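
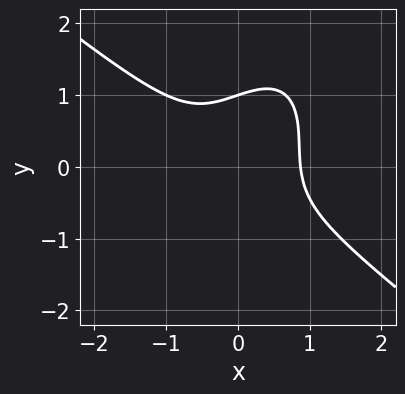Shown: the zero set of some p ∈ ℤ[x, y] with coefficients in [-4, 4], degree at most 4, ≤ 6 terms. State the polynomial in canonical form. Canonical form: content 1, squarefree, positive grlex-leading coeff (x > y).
3*x^3 + x^2*y - 2*x*y^2 + 2*y^3 - 2

deg p = 3. The shape is more complex than any degree-2 curve.
Checking where it meets the axes: it crosses the y-axis at the gridline y = 1.
Fitting integer coefficients to these (and the overall shape) gives p.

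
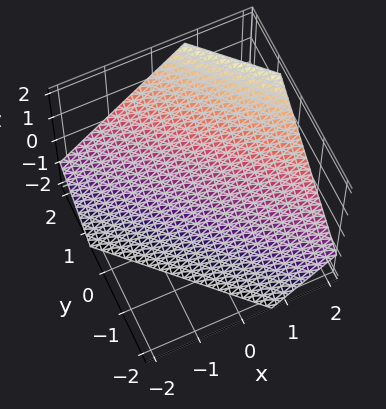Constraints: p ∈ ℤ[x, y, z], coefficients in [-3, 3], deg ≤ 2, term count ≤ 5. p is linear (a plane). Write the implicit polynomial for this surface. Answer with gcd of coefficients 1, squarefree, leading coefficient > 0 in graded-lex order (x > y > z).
(a) deg p = 1.
(b) Solving for integer coefficients yields p as stated.

3*x + 3*y - 3*z - 2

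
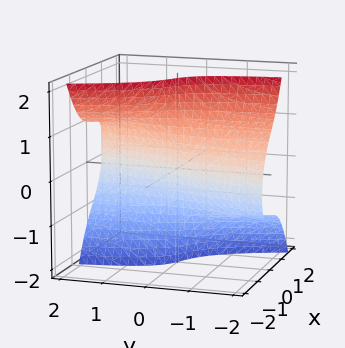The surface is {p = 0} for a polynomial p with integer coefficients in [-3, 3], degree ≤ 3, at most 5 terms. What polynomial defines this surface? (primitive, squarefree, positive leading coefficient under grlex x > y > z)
3*x^3 - x*y*z + y*z^2 + 2*x - y

First, deg p = 3. The shape is more complex than any degree-2 surface.
Next, reading off the gridlines: every point of the z-axis in the box is on the surface; it crosses the x-axis at the gridline x = 0; one y-axis crossing is at y = 0.
Finally, matching integer coefficients to the picture gives p.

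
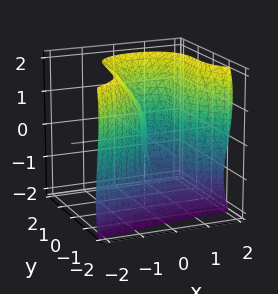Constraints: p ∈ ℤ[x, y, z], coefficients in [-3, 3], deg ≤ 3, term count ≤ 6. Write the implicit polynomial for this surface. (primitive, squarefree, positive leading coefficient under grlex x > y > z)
x^2*z + 3*y^3 - z^3 + 3*x^2 - 3*x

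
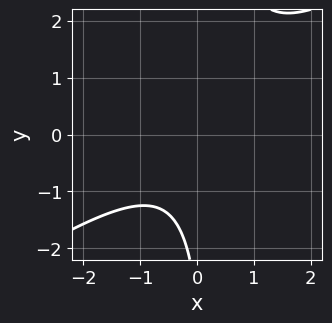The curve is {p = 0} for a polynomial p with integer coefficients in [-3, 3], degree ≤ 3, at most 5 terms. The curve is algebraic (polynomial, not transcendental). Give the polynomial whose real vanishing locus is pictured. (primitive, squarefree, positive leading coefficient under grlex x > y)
2*x^2 - 3*x*y + y + 3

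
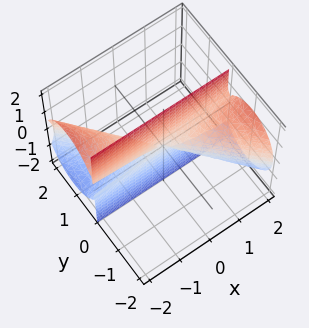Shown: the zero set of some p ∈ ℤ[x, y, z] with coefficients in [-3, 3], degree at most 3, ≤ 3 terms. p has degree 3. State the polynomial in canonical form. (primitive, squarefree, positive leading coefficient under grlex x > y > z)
2*x*y^2 + 2*y^3 + y*z^2

1. Degree: the shape is more complex than any degree-2 surface, so deg p = 3.
2. Checking where it meets the axes: it meets the y-axis at y = 0 (among the integer gridlines); every point of the z-axis in the box is on the surface; every point of the x-axis in the box is on the surface.
3. Solving for integer coefficients yields p as stated.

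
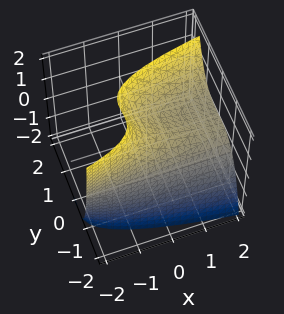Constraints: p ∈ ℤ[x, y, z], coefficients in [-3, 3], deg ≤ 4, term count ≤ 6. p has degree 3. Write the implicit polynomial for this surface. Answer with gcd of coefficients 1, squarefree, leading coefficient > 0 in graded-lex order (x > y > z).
deg p = 3. A generic line meets the surface in up to 3 points.
Observable constraints: the surface avoids every integer x-axis point in the box; it crosses the z-axis at the gridline z = 1.
Solving for integer coefficients yields p as stated.

3*y^3 - 2*x*z + 2*y^2 - 3*z + 3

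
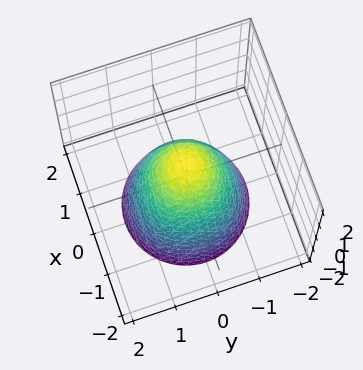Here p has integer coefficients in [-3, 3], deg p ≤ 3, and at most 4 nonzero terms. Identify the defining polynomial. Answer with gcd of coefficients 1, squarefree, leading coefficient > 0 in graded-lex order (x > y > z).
3*x^2 + 3*y^2 + 2*z - 2

First, degree: the shape is more complex than any degree-1 surface, so deg p = 2.
Next, symmetry: the surface is invariant under rotation about z: p = q(x² + y², z).
Then, against the integer gridlines: a circular section at z = -2 has radius between 1 and 2; it crosses the z-axis at the gridline z = 1.
Finally, the integer polynomial consistent with all of this is the stated p.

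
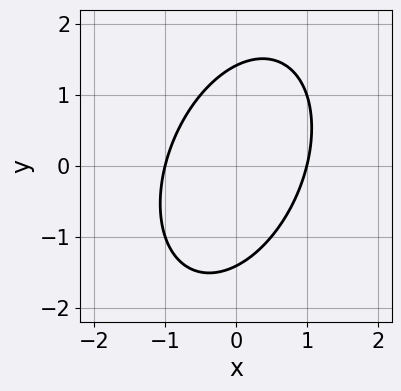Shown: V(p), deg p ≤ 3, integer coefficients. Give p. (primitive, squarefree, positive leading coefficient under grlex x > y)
2*x^2 - x*y + y^2 - 2

The degree is 2 — a generic line meets the curve in up to 2 points.
Against the integer gridlines: among the integer gridlines, it crosses the x-axis at x ∈ {-1, 1}.
Fitting integer coefficients to these (and the overall shape) gives p.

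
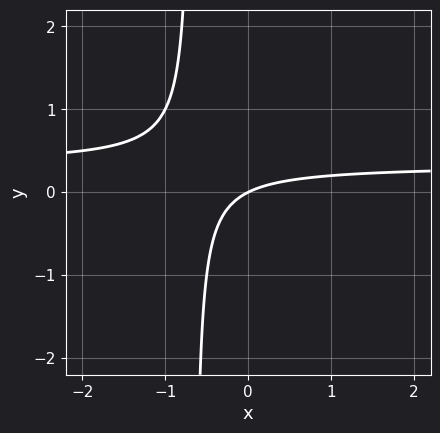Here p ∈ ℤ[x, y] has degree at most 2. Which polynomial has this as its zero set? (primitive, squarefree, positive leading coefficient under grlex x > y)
deg p = 2. No degree-1 curve has this shape.
Observable constraints: it meets the x-axis at x = 0 (among the integer gridlines); one y-axis crossing is at y = 0.
Together with the visible shape, these determine p as stated.

3*x*y - x + 2*y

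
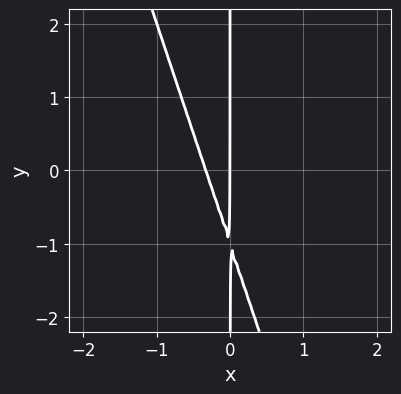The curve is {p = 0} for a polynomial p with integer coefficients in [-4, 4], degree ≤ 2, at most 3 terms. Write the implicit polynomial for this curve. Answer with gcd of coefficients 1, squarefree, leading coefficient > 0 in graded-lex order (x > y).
3*x^2 + x*y + x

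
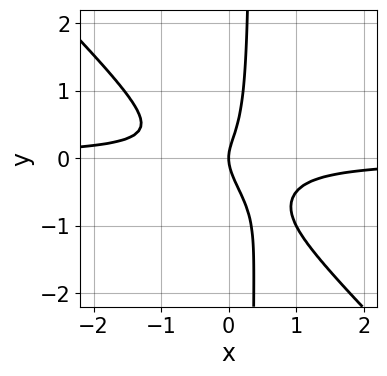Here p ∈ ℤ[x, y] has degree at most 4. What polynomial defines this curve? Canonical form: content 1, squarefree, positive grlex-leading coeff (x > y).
(a) deg p = 3. The shape is more complex than any degree-2 curve.
(b) Reading off the gridlines: one y-axis crossing is at y = 0; it crosses the x-axis at the gridline x = 0.
(c) Putting this together gives p.

3*x^2*y + 3*x*y^2 - y^2 + x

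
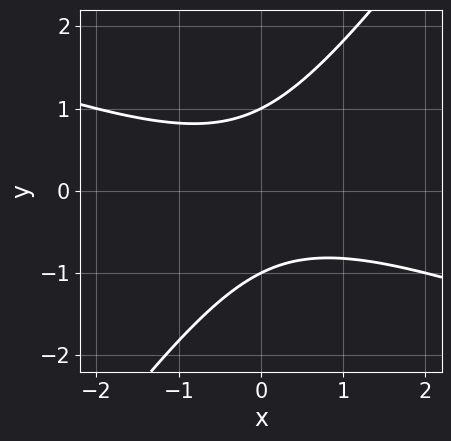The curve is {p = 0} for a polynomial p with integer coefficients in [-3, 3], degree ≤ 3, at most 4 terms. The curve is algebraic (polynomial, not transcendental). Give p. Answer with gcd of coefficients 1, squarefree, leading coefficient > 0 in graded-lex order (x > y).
x^2 + 2*x*y - 2*y^2 + 2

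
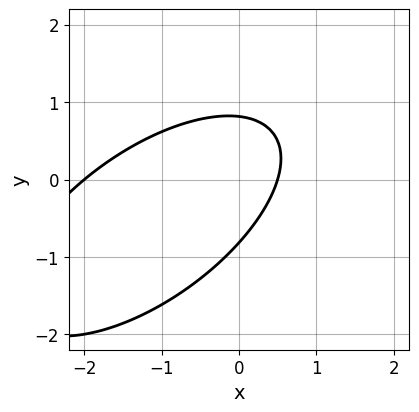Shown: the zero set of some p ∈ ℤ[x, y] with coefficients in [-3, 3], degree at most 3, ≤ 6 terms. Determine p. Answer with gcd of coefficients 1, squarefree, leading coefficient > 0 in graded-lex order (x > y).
2*x^2 - 3*x*y + 3*y^2 + 3*x - 2

The degree is 2 — the shape is more complex than any degree-1 curve.
Reading off the gridlines: it crosses the x-axis at the gridline x = -2.
Together with the visible shape, these determine p as stated.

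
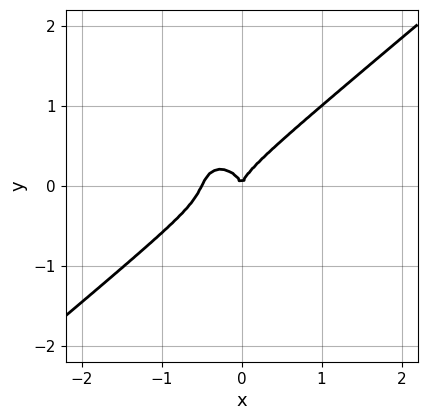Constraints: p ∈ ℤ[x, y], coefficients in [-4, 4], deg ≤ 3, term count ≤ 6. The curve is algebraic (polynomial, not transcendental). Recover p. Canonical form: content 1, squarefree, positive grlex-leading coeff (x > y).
2*x^3 - x^2*y - 2*y^3 + x^2

1. Degree: no degree-2 curve has this shape, so deg p = 3.
2. From the axis intercepts and sections: it meets the y-axis at y = 0 (among the integer gridlines); it meets the x-axis at x = 0 (among the integer gridlines).
3. The integer polynomial consistent with all of this is the stated p.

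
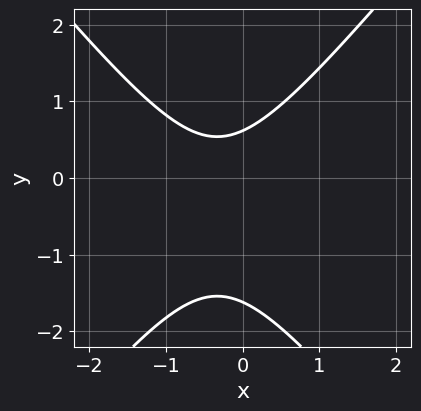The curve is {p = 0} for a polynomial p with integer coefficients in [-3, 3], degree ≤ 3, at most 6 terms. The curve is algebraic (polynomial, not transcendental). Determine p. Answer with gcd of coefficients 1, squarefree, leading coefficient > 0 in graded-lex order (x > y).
1. Degree: a generic line meets the curve in up to 2 points, so deg p = 2.
2. Checking where it meets the axes: no x-intercept at any integer in the box.
3. Putting this together gives p.

3*x^2 - 2*y^2 + 2*x - 2*y + 2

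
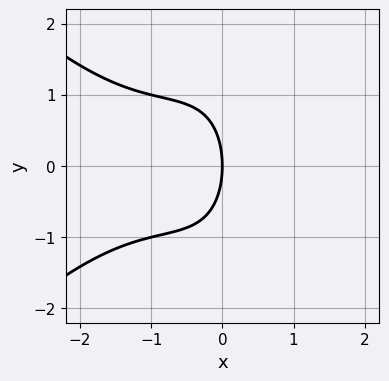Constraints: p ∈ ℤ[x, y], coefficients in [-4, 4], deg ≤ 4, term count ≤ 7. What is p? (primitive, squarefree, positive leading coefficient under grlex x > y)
x^3 - x*y^2 + 2*x^2 + y^2 + 3*x

First, deg p = 3.
Next, symmetries: the y ↦ −y reflection is a symmetry, so y appears only in even powers.
Then, from the axis intercepts and sections: it meets the y-axis at y = 0 (among the integer gridlines); it meets the x-axis at x = 0 (among the integer gridlines).
Finally, matching integer coefficients to the picture gives p.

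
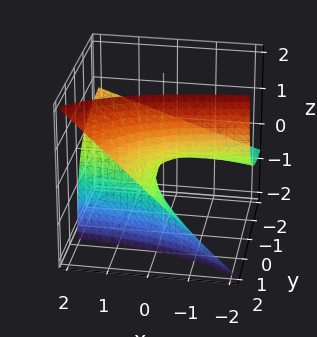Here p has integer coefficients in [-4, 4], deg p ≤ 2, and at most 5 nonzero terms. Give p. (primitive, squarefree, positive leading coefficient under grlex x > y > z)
(a) The degree is 2 — a generic line meets the surface in up to 2 points.
(b) From the visible intercepts: every point of the y-axis in the box is on the surface; one z-axis crossing is at z = 0; every point of the x-axis in the box is on the surface.
(c) Solving for integer coefficients yields p as stated.

x*y - 2*y*z + 2*z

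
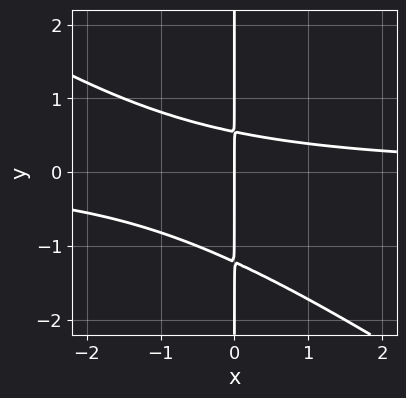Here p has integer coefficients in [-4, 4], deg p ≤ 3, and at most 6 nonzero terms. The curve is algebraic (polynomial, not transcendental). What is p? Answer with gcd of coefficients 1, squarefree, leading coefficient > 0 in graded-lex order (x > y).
2*x^2*y + 3*x*y^2 + 2*x*y - 2*x

(a) Degree: the shape is more complex than any degree-2 curve, so deg p = 3.
(b) From the visible intercepts: it meets the x-axis at x = 0 (among the integer gridlines); every point of the y-axis in the box is on the curve.
(c) Matching integer coefficients to the picture gives p.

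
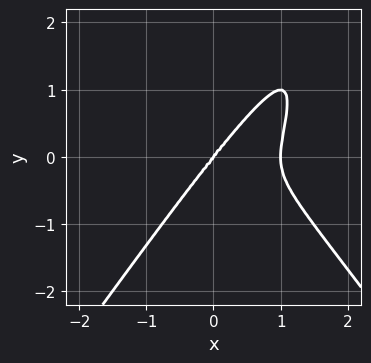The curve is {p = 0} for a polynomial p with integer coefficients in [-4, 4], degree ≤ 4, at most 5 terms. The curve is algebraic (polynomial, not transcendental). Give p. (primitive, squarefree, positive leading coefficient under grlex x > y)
(a) deg p = 4. The shape is more complex than any degree-3 curve.
(b) Reading off the gridlines: the x-axis gridline crossings are at x ∈ {0, 1}; it meets the y-axis at y = 0 (among the integer gridlines).
(c) Fitting integer coefficients to these (and the overall shape) gives p.

2*x^4 - x^2*y^2 - 2*x^3 + y^3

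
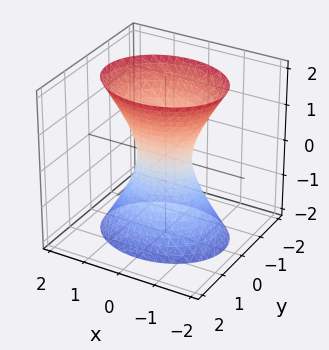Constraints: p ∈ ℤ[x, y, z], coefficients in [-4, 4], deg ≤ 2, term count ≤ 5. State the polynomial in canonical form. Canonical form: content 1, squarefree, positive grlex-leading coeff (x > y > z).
2*x^2 + 3*y^2 - z^2 - 1

1. Degree: an hourglass — one-sheet hyperboloid; a quadric, so deg p = 2.
2. Symmetries: the y ↦ −y reflection is a symmetry, so y appears only in even powers; mirror symmetry z ↦ −z ⇒ only even powers of z; mirror symmetry x ↦ −x ⇒ only even powers of x.
3. Reading off the gridlines: the surface avoids every integer z-axis point in the box.
4. These observations pin down the coefficients.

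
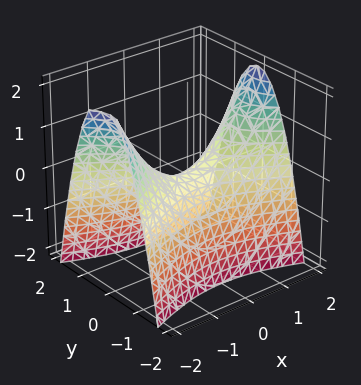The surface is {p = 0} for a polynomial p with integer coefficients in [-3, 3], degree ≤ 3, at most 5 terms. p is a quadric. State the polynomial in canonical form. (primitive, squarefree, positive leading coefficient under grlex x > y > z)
x^2 - 3*y^2 - 2*z

1. deg p = 2. A saddle surface; a quadric.
2. Symmetries: mirror symmetry y ↦ −y ⇒ only even powers of y; mirror symmetry x ↦ −x ⇒ only even powers of x.
3. From the axis intercepts and sections: it crosses the x-axis at the gridline x = 0; one y-axis crossing is at y = 0.
4. Matching integer coefficients to the picture gives p.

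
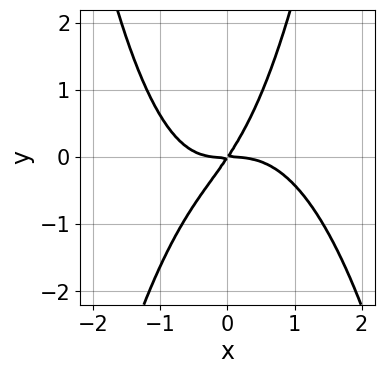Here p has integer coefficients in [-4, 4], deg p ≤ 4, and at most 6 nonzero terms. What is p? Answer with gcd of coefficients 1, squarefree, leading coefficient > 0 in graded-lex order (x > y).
2*x^4 + x^2*y + 3*x*y - 2*y^2

First, degree: no degree-3 curve has this shape, so deg p = 4.
Then, checking where it meets the axes: it crosses the y-axis at the gridline y = 0; it crosses the x-axis at the gridline x = 0.
Finally, the integer polynomial consistent with all of this is the stated p.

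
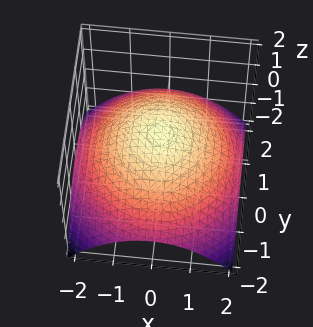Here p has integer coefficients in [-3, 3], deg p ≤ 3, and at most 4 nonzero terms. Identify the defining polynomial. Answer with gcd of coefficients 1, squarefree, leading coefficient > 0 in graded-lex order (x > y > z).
x^2 + y^2 + 3*z - 3

First, degree: a generic line meets the surface in up to 2 points, so deg p = 2.
Next, by symmetry, the surface is invariant under rotation about z: p = q(x² + y², z).
Next, observable constraints: it crosses the z-axis at the gridline z = 1; a circular section at z = 0 has radius between 1 and 2.
Finally, these observations pin down the coefficients.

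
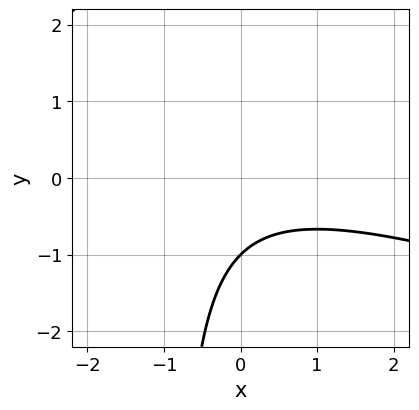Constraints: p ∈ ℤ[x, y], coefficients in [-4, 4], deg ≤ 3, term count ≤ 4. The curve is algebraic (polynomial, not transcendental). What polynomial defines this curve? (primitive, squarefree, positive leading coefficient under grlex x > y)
x^2 + 3*x*y + 3*y + 3

The degree is 2 — no degree-1 curve has this shape.
Against the integer gridlines: it crosses the y-axis at the gridline y = -1; no x-intercept at any integer in the box.
Matching integer coefficients to the picture gives p.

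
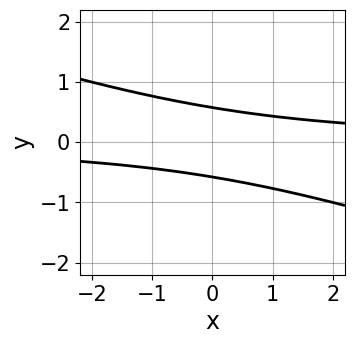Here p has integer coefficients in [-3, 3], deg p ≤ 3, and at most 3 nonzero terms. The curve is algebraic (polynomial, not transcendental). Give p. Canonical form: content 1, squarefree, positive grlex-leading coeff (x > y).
x*y + 3*y^2 - 1

First, deg p = 2. No degree-1 curve has this shape.
Then, from the visible intercepts: no x-intercept at any integer in the box.
Finally, assembling these constraints gives the stated polynomial.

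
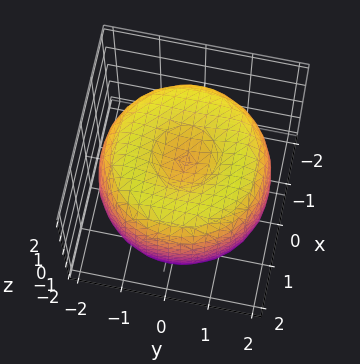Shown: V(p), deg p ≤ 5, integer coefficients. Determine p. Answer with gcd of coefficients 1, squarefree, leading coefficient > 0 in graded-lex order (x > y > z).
1. deg p = 4. No degree-3 surface has this shape.
2. Symmetry: the z-axis is an axis of rotation, so x and y enter only as x² + y².
3. Reading off the gridlines: the z-axis gridline crossings are at z ∈ {-1, 1}; a circular section at z = 0 has radius between 1 and 2.
4. Assembling these constraints gives the stated polynomial.

x^4 + 2*x^2*y^2 + y^4 - 3*x^2 - 3*y^2 + 2*z^2 - 2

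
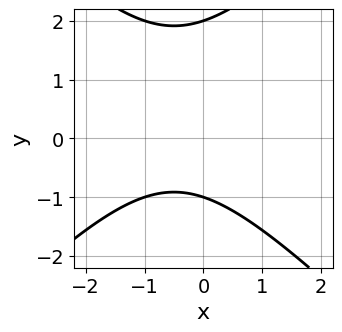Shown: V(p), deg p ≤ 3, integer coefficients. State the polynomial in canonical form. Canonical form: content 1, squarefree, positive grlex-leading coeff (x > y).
x^2 - y^2 + x + y + 2

First, degree: a generic line meets the curve in up to 2 points, so deg p = 2.
Next, checking where it meets the axes: no x-intercept at any integer in the box; the y-axis gridline crossings are at y ∈ {-1, 2}.
Finally, assembling these constraints gives the stated polynomial.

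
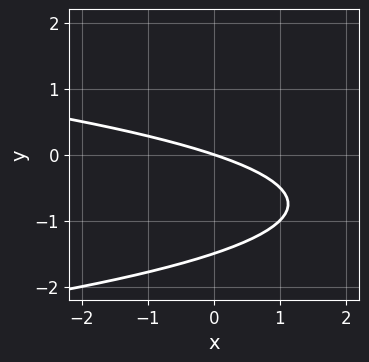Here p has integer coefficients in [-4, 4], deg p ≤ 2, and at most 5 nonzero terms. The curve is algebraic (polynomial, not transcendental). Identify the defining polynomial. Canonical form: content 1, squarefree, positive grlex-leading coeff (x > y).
First, deg p = 2. The shape is more complex than any degree-1 curve.
Then, against the integer gridlines: it crosses the x-axis at the gridline x = 0; it crosses the y-axis at the gridline y = 0.
Finally, together with the visible shape, these determine p as stated.

2*y^2 + x + 3*y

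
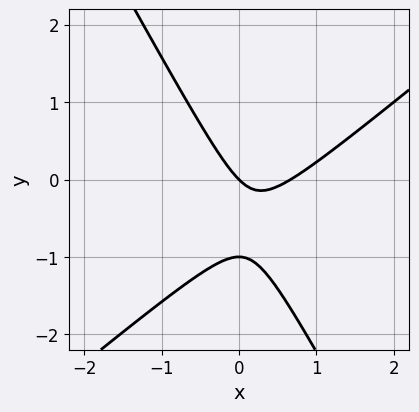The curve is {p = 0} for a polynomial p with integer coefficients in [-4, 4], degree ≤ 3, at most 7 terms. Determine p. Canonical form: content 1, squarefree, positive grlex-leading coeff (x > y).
3*x^2 - 2*x*y - 2*y^2 - 2*x - 2*y

Degree: no degree-1 curve has this shape, so deg p = 2.
Against the integer gridlines: it meets the x-axis at x = 0 (among the integer gridlines); among the integer gridlines, it crosses the y-axis at y ∈ {-1, 0}.
Putting this together gives p.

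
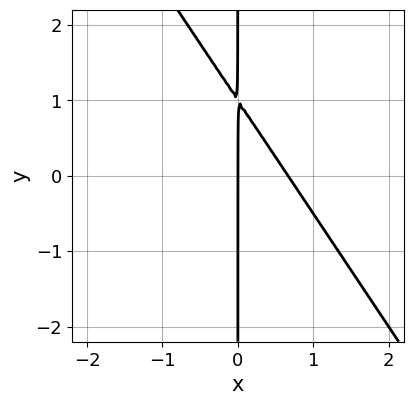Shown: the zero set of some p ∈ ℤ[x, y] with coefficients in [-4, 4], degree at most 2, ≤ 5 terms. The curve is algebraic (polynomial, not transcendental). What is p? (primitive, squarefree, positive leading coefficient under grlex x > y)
3*x^2 + 2*x*y - 2*x

1. The degree is 2 — no degree-1 curve has this shape.
2. Observable constraints: the visible y-axis segment lies entirely on the curve; it meets the x-axis at x = 0 (among the integer gridlines).
3. Together with the visible shape, these determine p as stated.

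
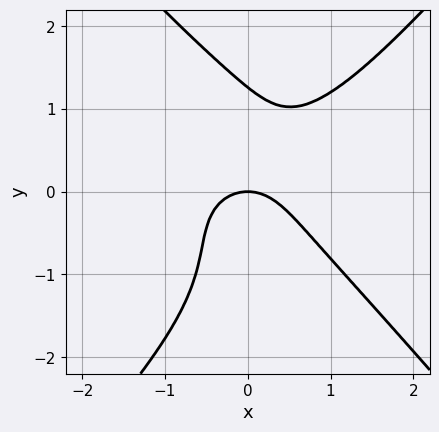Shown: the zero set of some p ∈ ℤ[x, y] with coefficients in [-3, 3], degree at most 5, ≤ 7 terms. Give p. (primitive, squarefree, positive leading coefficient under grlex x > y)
1. deg p = 4.
2. From the visible intercepts: it meets the y-axis at y = 0 (among the integer gridlines); one x-axis crossing is at x = 0.
3. Solving for integer coefficients yields p as stated.

2*x^4 - y^4 - 3*x*y^2 + 2*x^2 + 2*y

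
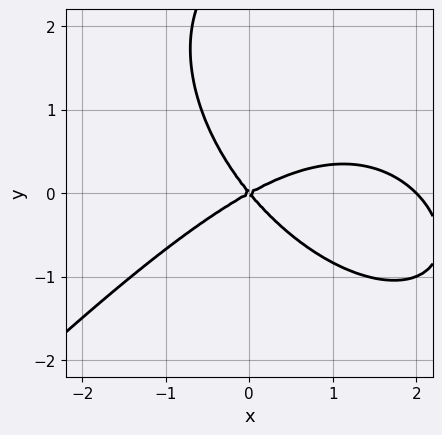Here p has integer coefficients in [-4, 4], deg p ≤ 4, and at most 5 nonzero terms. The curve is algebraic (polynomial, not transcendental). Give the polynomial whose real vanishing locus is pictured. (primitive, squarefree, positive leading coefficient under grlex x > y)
1. Degree: no degree-2 curve has this shape, so deg p = 3.
2. Checking where it meets the axes: the x-axis gridline crossings are at x ∈ {0, 2}; it crosses the y-axis at the gridline y = 0.
3. These observations pin down the coefficients.

x^3 - y^3 - 2*x^2 + 2*x*y + 3*y^2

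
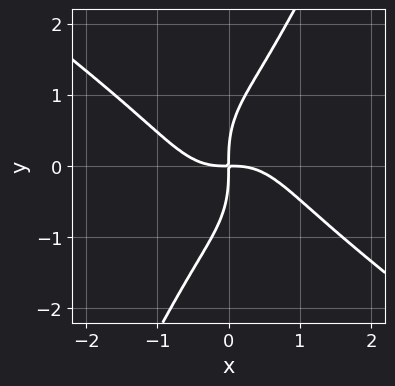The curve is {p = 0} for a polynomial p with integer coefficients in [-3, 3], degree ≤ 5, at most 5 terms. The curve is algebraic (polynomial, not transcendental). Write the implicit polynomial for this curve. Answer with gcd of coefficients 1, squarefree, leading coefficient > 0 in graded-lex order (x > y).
(a) deg p = 4. A generic line meets the curve in up to 4 points.
(b) From the axis intercepts and sections: it crosses the y-axis at the gridline y = 0; it meets the x-axis at x = 0 (among the integer gridlines).
(c) Matching integer coefficients to the picture gives p.

3*x^4 + 3*x^3*y + x*y^3 - y^4 + 3*x*y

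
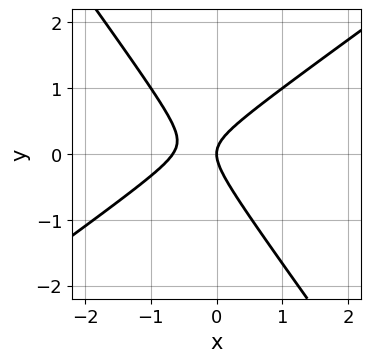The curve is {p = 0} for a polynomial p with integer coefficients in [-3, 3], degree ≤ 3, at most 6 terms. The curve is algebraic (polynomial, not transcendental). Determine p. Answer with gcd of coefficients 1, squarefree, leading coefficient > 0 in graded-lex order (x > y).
First, the degree is 2 — a generic line meets the curve in up to 2 points.
Next, reading off the gridlines: one y-axis crossing is at y = 0; one x-axis crossing is at x = 0.
Finally, together with the visible shape, these determine p as stated.

3*x^2 - 2*x*y - 3*y^2 + 2*x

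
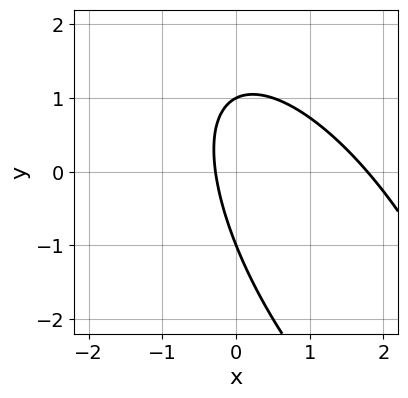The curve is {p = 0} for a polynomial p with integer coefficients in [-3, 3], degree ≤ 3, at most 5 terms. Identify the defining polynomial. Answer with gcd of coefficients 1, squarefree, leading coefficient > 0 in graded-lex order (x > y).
2*x^2 + 2*x*y + y^2 - 3*x - 1

(a) The degree is 2 — a generic line meets the curve in up to 2 points.
(b) From the axis intercepts and sections: among the integer gridlines, it crosses the y-axis at y ∈ {-1, 1}.
(c) The integer polynomial consistent with all of this is the stated p.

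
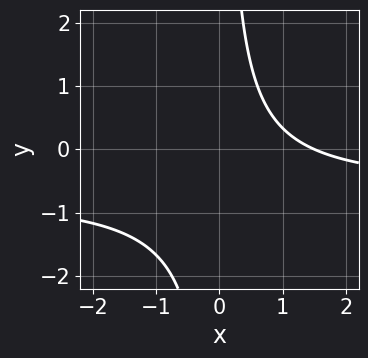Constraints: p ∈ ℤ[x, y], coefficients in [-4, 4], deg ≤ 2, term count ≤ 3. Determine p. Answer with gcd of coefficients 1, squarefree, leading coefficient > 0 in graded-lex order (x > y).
3*x*y + 2*x - 3

1. Degree: no degree-1 curve has this shape, so deg p = 2.
2. Observable constraints: the curve avoids every integer y-axis point in the box.
3. Solving for integer coefficients yields p as stated.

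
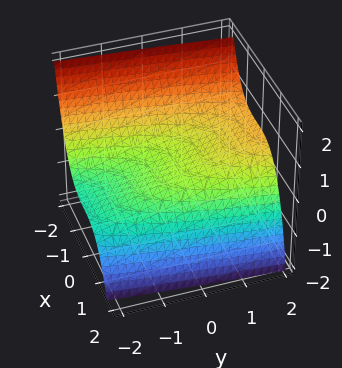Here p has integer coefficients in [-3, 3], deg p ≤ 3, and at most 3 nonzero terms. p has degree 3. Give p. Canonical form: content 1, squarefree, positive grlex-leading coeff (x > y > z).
x^3 - y + 3*z

First, the degree is 3 — no degree-2 surface has this shape.
Then, observable constraints: it meets the x-axis at x = 0 (among the integer gridlines); one z-axis crossing is at z = 0; it crosses the y-axis at the gridline y = 0.
Finally, assembling these constraints gives the stated polynomial.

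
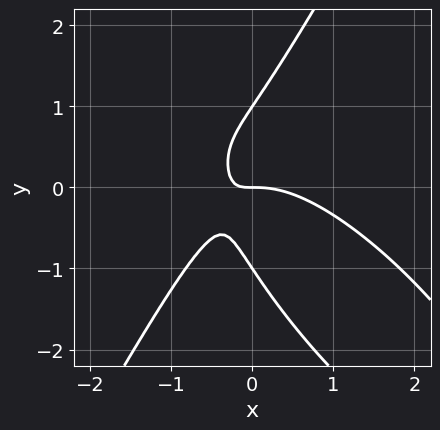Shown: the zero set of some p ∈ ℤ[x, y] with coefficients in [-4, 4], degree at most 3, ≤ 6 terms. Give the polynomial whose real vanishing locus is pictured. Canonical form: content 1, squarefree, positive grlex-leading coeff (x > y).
2*x^3 + 2*x^2*y - y^3 + 3*x*y + y

First, deg p = 3. No degree-2 curve has this shape.
Then, from the axis intercepts and sections: among the integer gridlines, it crosses the y-axis at y ∈ {-1, 0, 1}; one x-axis crossing is at x = 0.
Finally, matching integer coefficients to the picture gives p.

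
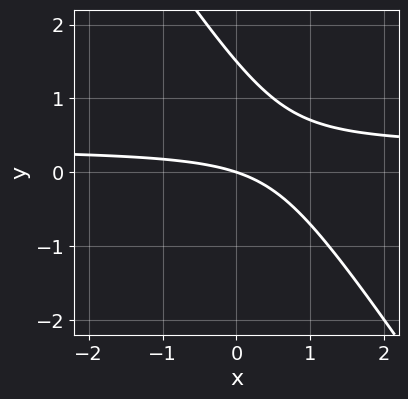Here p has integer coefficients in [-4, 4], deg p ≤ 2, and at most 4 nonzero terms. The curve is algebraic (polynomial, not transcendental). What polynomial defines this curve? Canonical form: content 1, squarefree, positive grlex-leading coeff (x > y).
3*x*y + 2*y^2 - x - 3*y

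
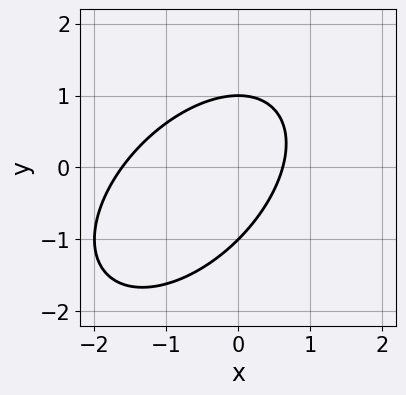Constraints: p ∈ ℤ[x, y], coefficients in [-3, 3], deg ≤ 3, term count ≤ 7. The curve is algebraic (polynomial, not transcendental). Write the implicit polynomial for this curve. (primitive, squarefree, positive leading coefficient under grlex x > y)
deg p = 2.
From the visible intercepts: the y-axis gridline crossings are at y ∈ {-1, 1}.
These observations pin down the coefficients.

x^2 - x*y + y^2 + x - 1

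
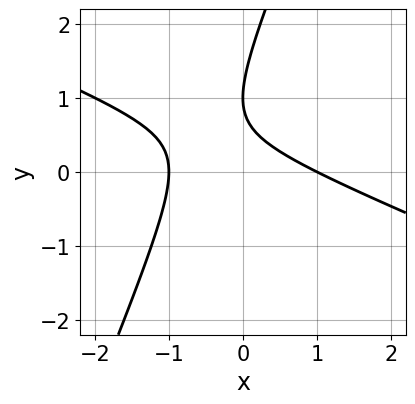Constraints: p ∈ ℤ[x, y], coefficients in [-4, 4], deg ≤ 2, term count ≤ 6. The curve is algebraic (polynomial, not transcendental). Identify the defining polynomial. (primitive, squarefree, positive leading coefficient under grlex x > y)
x^2 + 2*x*y - y^2 + 2*y - 1

First, degree: no degree-1 curve has this shape, so deg p = 2.
Then, reading off the gridlines: the x-axis gridline crossings are at x ∈ {-1, 1}; it crosses the y-axis at the gridline y = 1.
Finally, together with the visible shape, these determine p as stated.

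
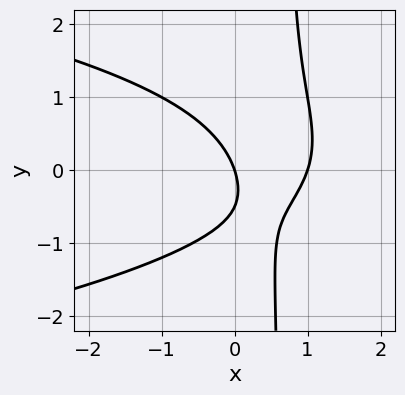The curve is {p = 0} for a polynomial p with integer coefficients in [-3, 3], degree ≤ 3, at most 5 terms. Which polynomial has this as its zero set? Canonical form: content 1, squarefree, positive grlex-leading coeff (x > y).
First, the degree is 3 — the shape is more complex than any degree-2 curve.
Next, from the visible intercepts: the x-axis gridline crossings are at x ∈ {0, 1}; it meets the y-axis at y = 0 (among the integer gridlines).
Finally, fitting integer coefficients to these (and the overall shape) gives p.

3*x*y^2 + 3*x^2 - 2*y^2 - 3*x - y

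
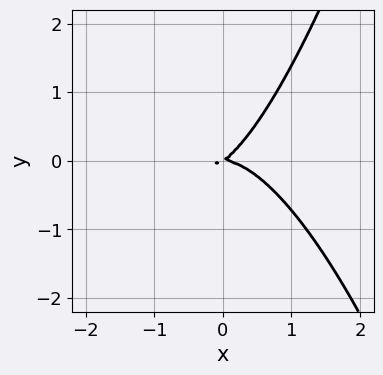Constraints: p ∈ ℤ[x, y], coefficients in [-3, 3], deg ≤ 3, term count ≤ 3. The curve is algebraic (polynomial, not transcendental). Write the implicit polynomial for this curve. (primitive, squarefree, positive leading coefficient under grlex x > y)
3*x^3 + 2*x*y - 3*y^2

(a) deg p = 3. The shape is more complex than any degree-2 curve.
(b) From the visible intercepts: one x-axis crossing is at x = 0; one y-axis crossing is at y = 0.
(c) Solving for integer coefficients yields p as stated.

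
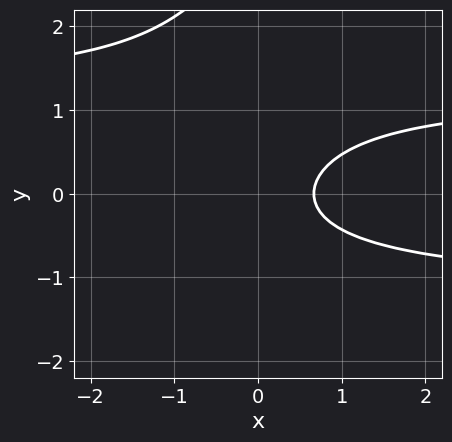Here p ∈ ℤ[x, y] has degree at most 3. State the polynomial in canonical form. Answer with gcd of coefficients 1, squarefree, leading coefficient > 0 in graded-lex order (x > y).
2*x*y^2 - y^3 + 3*y^2 - 3*x + 2

First, the degree is 3 — a generic line meets the curve in up to 3 points.
Then, against the integer gridlines: it misses every integer gridline on the y-axis.
Finally, matching integer coefficients to the picture gives p.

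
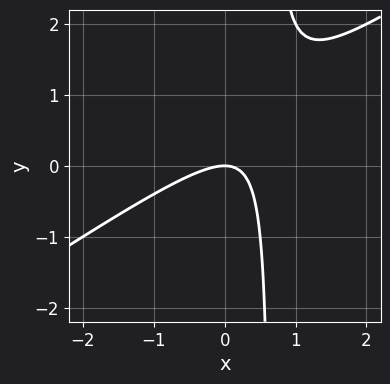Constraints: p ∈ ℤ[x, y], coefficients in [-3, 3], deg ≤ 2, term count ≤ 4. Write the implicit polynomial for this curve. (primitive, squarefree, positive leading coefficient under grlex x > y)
2*x^2 - 3*x*y + 2*y

The degree is 2 — no degree-1 curve has this shape.
From the visible intercepts: it meets the y-axis at y = 0 (among the integer gridlines); it meets the x-axis at x = 0 (among the integer gridlines).
Matching integer coefficients to the picture gives p.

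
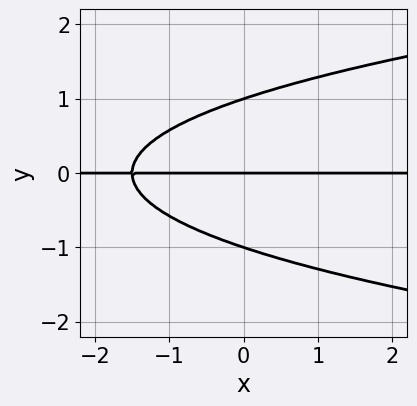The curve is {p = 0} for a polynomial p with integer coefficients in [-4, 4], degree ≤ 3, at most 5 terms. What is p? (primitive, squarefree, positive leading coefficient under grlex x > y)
3*y^3 - 2*x*y - 3*y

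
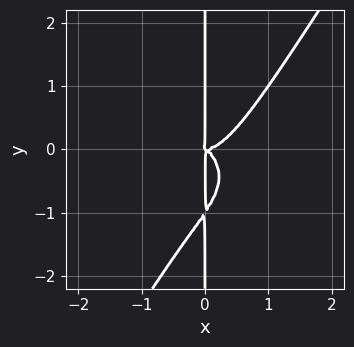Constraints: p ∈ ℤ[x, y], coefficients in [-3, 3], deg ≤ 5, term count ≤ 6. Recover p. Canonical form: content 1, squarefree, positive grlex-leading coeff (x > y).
3*x^4 + 2*x^2*y^2 - 2*x*y^3 - x^2*y - 2*x*y^2

deg p = 4. The shape is more complex than any degree-3 curve.
Against the integer gridlines: the visible y-axis segment lies entirely on the curve.
The integer polynomial consistent with all of this is the stated p.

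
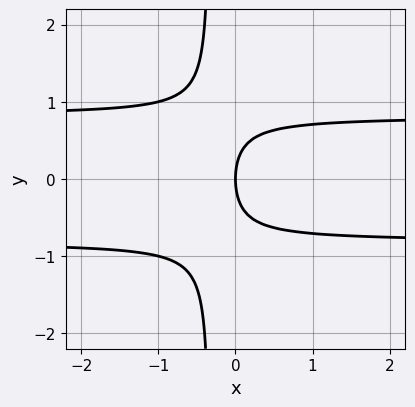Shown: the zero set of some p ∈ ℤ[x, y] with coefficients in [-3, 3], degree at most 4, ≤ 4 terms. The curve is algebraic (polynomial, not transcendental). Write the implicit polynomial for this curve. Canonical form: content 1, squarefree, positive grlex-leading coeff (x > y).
(a) The degree is 3 — the shape is more complex than any degree-2 curve.
(b) Symmetries: it's symmetric under y → −y, forcing even powers of y.
(c) Against the integer gridlines: one y-axis crossing is at y = 0; it meets the x-axis at x = 0 (among the integer gridlines).
(d) Solving for integer coefficients yields p as stated.

3*x*y^2 + y^2 - 2*x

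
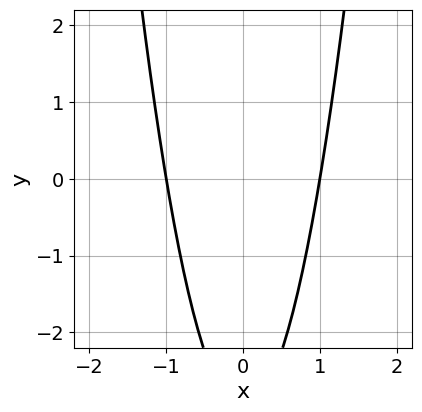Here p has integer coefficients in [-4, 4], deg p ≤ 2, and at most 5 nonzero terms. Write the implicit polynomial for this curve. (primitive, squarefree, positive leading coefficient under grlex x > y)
3*x^2 - y - 3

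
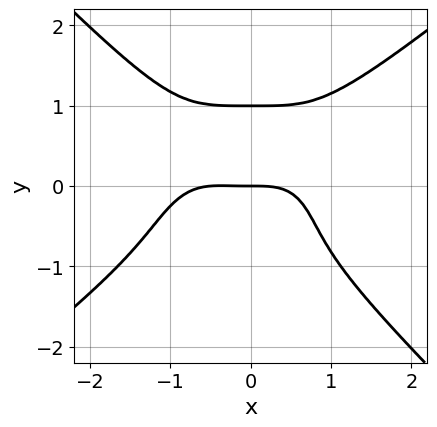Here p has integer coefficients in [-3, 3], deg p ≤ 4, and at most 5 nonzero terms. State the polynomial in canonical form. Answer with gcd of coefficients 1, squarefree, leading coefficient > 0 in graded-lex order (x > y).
2*x^4 - x^3*y - 3*y^4 + x^3 + 3*y

1. deg p = 4. No degree-3 curve has this shape.
2. Against the integer gridlines: among the integer gridlines, it crosses the y-axis at y ∈ {0, 1}; one x-axis crossing is at x = 0.
3. Fitting integer coefficients to these (and the overall shape) gives p.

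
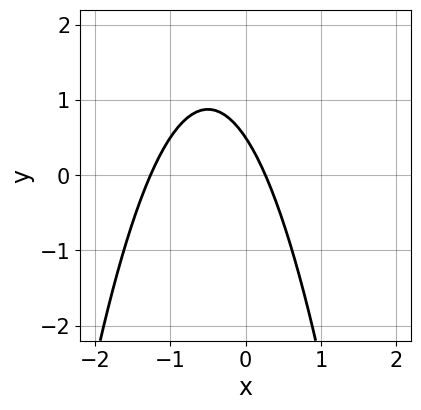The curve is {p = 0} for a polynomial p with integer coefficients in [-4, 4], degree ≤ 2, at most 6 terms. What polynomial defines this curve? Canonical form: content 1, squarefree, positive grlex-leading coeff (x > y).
3*x^2 + 3*x + 2*y - 1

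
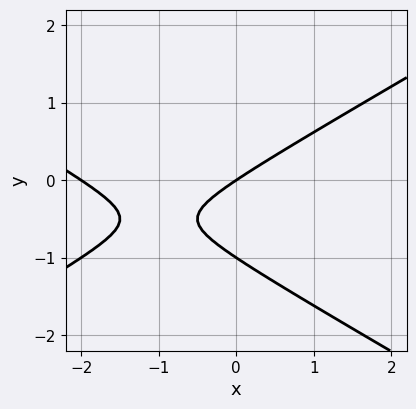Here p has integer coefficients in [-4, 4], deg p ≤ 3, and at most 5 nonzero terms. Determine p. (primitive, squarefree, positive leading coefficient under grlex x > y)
(a) deg p = 2. The shape is more complex than any degree-1 curve.
(b) Observable constraints: the y-axis gridline crossings are at y ∈ {-1, 0}; the x-axis gridline crossings are at x ∈ {-2, 0}.
(c) Solving for integer coefficients yields p as stated.

x^2 - 3*y^2 + 2*x - 3*y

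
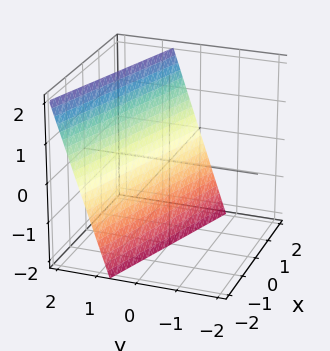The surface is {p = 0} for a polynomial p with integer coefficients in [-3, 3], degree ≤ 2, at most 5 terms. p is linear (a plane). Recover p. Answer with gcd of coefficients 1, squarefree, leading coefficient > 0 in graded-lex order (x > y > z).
(a) deg p = 1. The surface is flat (a plane).
(b) Reading off the gridlines: one x-axis crossing is at x = 2; it meets the z-axis at z = -2 (among the integer gridlines).
(c) Together with the visible shape, these determine p as stated.

x + 3*y - z - 2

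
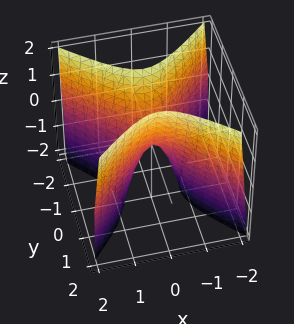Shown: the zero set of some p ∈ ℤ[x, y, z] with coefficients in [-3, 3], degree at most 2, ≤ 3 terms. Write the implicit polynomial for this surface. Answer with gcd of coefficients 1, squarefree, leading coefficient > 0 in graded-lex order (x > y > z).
(a) deg p = 2. A saddle surface; a quadric.
(b) Symmetries: it's symmetric under y → −y, forcing even powers of y; the x ↦ −x reflection is a symmetry, so x appears only in even powers.
(c) From the visible intercepts: it meets the x-axis at x = 0 (among the integer gridlines); it meets the y-axis at y = 0 (among the integer gridlines); one z-axis crossing is at z = 0.
(d) Together with the visible shape, these determine p as stated.

3*x^2 - 3*y^2 + z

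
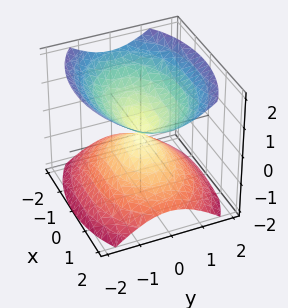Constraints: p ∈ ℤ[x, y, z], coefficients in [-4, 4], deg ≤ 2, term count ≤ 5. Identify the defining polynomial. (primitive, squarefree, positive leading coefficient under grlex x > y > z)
The picture has 2 separate pieces.
The degree is 2 — two nappes meeting at a single point; a quadric.
Symmetries: the y ↦ −y reflection is a symmetry, so y appears only in even powers; the x ↦ −x reflection is a symmetry, so x appears only in even powers; it's symmetric under z → −z, forcing even powers of z.
Against the integer gridlines: one z-axis crossing is at z = 0; one y-axis crossing is at y = 0; one x-axis crossing is at x = 0.
Together with the visible shape, these determine p as stated.

x^2 + 2*y^2 - 2*z^2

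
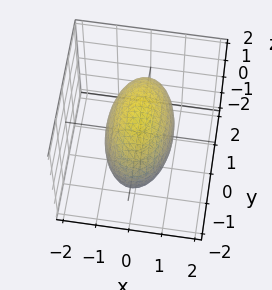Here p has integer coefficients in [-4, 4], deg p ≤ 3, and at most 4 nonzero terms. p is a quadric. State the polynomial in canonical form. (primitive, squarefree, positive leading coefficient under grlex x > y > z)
3*x^2 + y^2 + 2*z^2 - 3

1. The degree is 2 — a closed, bounded, convex surface; a quadric.
2. Symmetries: it's symmetric under x → −x, forcing even powers of x; mirror symmetry z ↦ −z ⇒ only even powers of z; mirror symmetry y ↦ −y ⇒ only even powers of y.
3. Against the integer gridlines: among the integer gridlines, it crosses the x-axis at x ∈ {-1, 1}.
4. These observations pin down the coefficients.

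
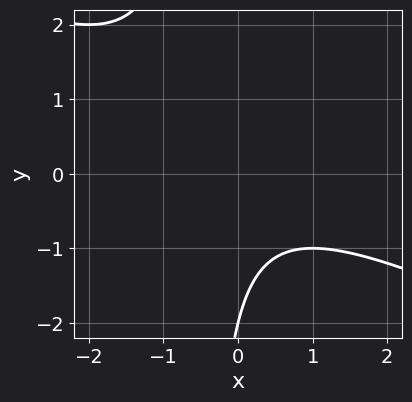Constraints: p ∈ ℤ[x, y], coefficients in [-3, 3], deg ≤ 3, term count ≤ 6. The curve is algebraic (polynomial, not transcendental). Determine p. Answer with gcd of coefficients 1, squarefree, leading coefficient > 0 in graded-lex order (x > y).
(a) Degree: the shape is more complex than any degree-1 curve, so deg p = 2.
(b) Checking where it meets the axes: the curve avoids every integer x-axis point in the box; one y-axis crossing is at y = -2.
(c) Together with the visible shape, these determine p as stated.

x^2 + 2*x*y + y + 2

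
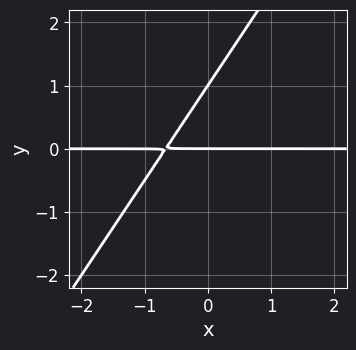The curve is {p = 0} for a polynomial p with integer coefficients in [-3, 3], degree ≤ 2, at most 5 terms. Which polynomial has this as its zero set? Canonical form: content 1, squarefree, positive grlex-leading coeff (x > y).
1. The degree is 2 — the shape is more complex than any degree-1 curve.
2. Checking where it meets the axes: among the integer gridlines, it crosses the y-axis at y ∈ {0, 1}; the visible x-axis segment lies entirely on the curve.
3. Matching integer coefficients to the picture gives p.

3*x*y - 2*y^2 + 2*y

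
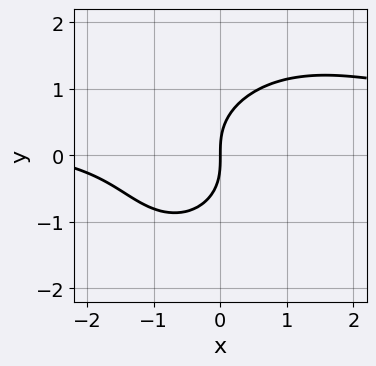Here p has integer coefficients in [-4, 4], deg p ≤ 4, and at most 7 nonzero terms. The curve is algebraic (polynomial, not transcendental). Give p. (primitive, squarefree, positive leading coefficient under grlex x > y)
deg p = 3. The shape is more complex than any degree-2 curve.
Observable constraints: it meets the y-axis at y = 0 (among the integer gridlines); it crosses the x-axis at the gridline x = 0.
Putting this together gives p.

2*x^2*y - x*y^2 + 2*y^3 - x^2 - 3*x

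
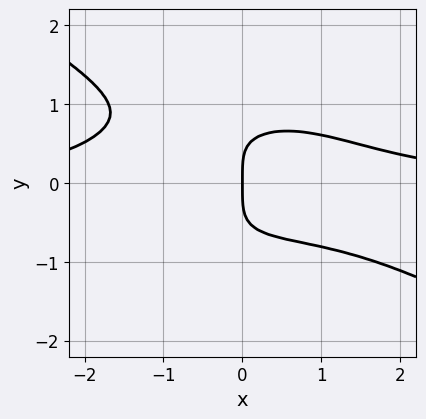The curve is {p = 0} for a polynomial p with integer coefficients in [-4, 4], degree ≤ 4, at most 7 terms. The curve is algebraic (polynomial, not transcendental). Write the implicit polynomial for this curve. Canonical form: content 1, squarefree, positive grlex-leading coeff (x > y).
x^3*y + x^2*y^2 + 2*y^4 + 2*x*y^2 - 2*x

The degree is 4 — a generic line meets the curve in up to 4 points.
From the axis intercepts and sections: it crosses the y-axis at the gridline y = 0; it crosses the x-axis at the gridline x = 0.
Assembling these constraints gives the stated polynomial.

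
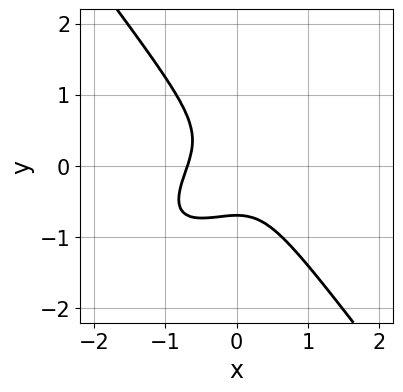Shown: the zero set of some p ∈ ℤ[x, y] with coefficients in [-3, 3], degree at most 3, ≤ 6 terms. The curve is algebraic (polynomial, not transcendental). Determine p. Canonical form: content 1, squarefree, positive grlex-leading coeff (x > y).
1. Degree: a generic line meets the curve in up to 3 points, so deg p = 3.
2. Solving for integer coefficients yields p as stated.

3*x^3 - 3*x^2*y + 3*y^3 + 1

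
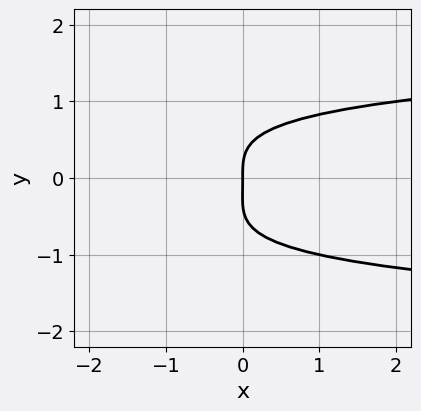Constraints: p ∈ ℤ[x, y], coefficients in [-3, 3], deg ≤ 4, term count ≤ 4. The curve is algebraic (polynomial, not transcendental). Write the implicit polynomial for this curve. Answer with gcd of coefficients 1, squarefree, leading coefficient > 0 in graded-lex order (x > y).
3*y^4 + y^3 - 2*x

First, the degree is 4 — a generic line meets the curve in up to 4 points.
Next, from the visible intercepts: one y-axis crossing is at y = 0; it crosses the x-axis at the gridline x = 0.
Finally, the integer polynomial consistent with all of this is the stated p.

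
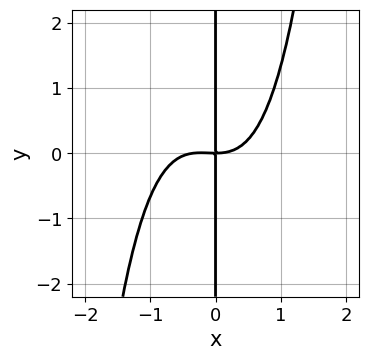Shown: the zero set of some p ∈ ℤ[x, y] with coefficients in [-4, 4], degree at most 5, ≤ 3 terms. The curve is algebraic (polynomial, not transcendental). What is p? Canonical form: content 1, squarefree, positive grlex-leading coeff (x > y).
3*x^4 + x^3 - 3*x*y

(a) deg p = 4. A generic line meets the curve in up to 4 points.
(b) From the axis intercepts and sections: the visible y-axis segment lies entirely on the curve; it crosses the x-axis at the gridline x = 0.
(c) Solving for integer coefficients yields p as stated.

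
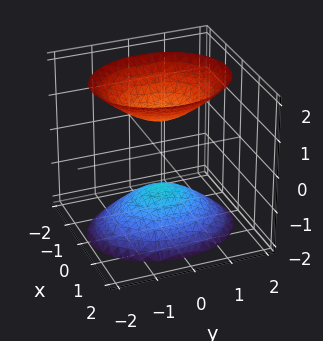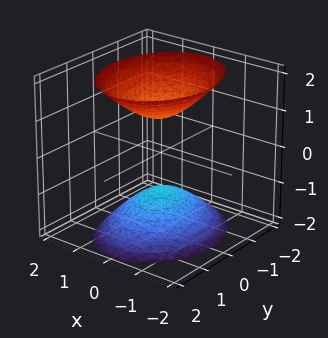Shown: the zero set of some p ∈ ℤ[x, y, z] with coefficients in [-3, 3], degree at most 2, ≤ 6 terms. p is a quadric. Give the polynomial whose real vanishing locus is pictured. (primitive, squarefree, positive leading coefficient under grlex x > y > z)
I count 2 distinct pieces. They look like related sheets of one shape, so recover p as a whole.
deg p = 2. Two sheets facing apart; a quadric.
Symmetries: the z ↦ −z reflection is a symmetry, so z appears only in even powers; mirror symmetry x ↦ −x ⇒ only even powers of x; mirror symmetry y ↦ −y ⇒ only even powers of y.
From the axis intercepts and sections: it misses every integer gridline on the y-axis; the z-axis gridline crossings are at z ∈ {-1, 1}; the surface avoids every integer x-axis point in the box.
These observations pin down the coefficients.

3*x^2 + 2*y^2 - 2*z^2 + 2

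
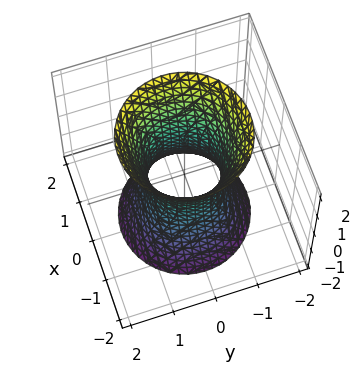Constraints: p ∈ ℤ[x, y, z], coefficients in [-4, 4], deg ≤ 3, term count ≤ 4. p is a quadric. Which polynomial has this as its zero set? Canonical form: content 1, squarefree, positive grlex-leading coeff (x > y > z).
(a) deg p = 2. One connected sheet with a waist; a quadric.
(b) Symmetries: mirror symmetry z ↦ −z ⇒ only even powers of z; every cross-section ⟂ z is a circle, so x, y appear only via x² + y².
(c) From the visible intercepts: no z-intercept at any integer in the box; a circular section at z = 1 has radius exactly 1.
(d) Solving for integer coefficients yields p as stated.

3*x^2 + 3*y^2 - z^2 - 2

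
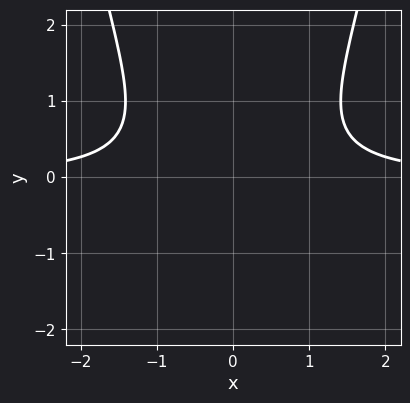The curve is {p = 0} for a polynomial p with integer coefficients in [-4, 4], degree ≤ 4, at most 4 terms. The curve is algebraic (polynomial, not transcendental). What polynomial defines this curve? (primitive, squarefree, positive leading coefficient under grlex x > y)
First, degree: a generic line meets the curve in up to 3 points, so deg p = 3.
Next, symmetries: it's symmetric under x → −x, forcing even powers of x.
Then, from the visible intercepts: the curve avoids every integer y-axis point in the box; the curve avoids every integer x-axis point in the box.
Finally, matching integer coefficients to the picture gives p.

x^2*y - y^2 - 1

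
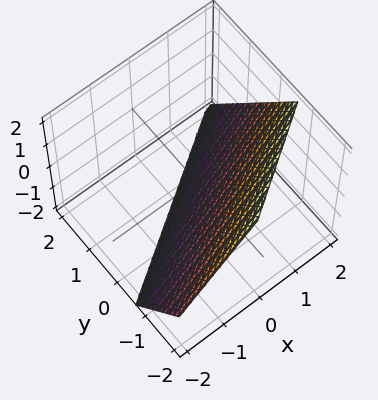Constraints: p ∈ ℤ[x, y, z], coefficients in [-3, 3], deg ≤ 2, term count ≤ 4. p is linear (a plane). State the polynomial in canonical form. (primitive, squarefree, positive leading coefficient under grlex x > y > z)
First, deg p = 1. The surface is flat (a plane).
Then, reading off the gridlines: it meets the z-axis at z = -1 (among the integer gridlines); it crosses the x-axis at the gridline x = 1.
Finally, these observations pin down the coefficients.

2*x - 3*y - 2*z - 2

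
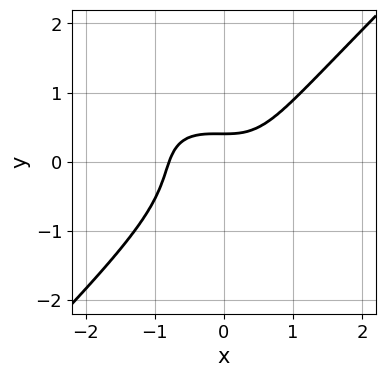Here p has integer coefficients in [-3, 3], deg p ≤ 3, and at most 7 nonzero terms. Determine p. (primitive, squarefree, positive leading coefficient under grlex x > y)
2*x^3 + x^2*y - 3*y^3 - 2*y + 1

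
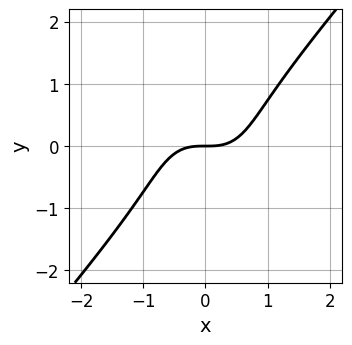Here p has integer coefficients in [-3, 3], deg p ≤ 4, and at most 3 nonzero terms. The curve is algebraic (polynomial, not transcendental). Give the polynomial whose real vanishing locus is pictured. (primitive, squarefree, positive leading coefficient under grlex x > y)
3*x^3 - 2*y^3 - 3*y

First, the degree is 3 — the shape is more complex than any degree-2 curve.
Then, from the axis intercepts and sections: one x-axis crossing is at x = 0; it crosses the y-axis at the gridline y = 0.
Finally, together with the visible shape, these determine p as stated.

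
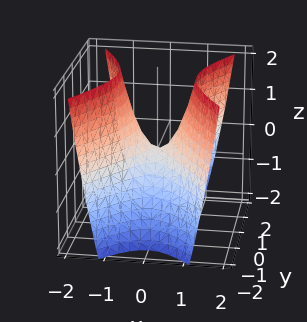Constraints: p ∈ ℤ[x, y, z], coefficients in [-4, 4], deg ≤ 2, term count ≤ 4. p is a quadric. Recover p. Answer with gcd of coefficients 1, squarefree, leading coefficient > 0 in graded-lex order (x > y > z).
(a) The degree is 2 — a saddle surface; a quadric.
(b) Symmetries: the x ↦ −x reflection is a symmetry, so x appears only in even powers; it's symmetric under y → −y, forcing even powers of y.
(c) Observable constraints: one z-axis crossing is at z = 0; one x-axis crossing is at x = 0.
(d) Matching integer coefficients to the picture gives p.

2*x^2 - y^2 - z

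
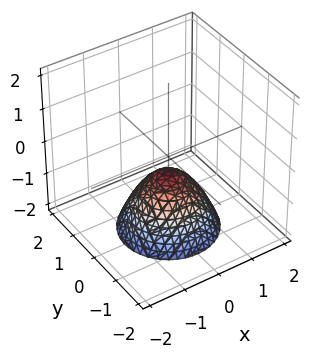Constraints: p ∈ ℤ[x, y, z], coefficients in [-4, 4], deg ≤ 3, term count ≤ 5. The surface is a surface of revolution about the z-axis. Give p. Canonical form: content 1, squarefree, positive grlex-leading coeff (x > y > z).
2*x^2 + 2*y^2 + 2*z + 1

deg p = 2. No degree-1 surface has this shape.
By symmetry, every cross-section ⟂ z is a circle, so x, y appear only via x² + y².
Against the integer gridlines: the surface avoids every integer y-axis point in the box; the surface avoids every integer x-axis point in the box; a circular section at z = -2 has radius between 1 and 2.
Fitting integer coefficients to these (and the overall shape) gives p.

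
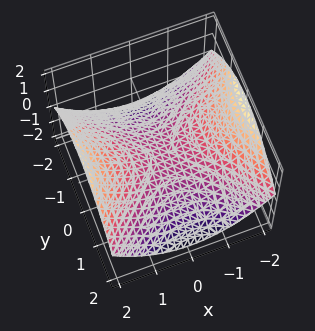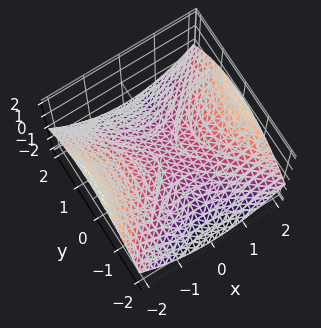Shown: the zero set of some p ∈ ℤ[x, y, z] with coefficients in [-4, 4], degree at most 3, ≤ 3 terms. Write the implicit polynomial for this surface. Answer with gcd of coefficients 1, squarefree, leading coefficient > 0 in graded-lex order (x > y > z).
x^2 - y^2 - 3*z

1. The degree is 2 — a hyperbolic paraboloid; a quadric.
2. Symmetries: mirror symmetry x ↦ −x ⇒ only even powers of x; mirror symmetry y ↦ −y ⇒ only even powers of y.
3. Checking where it meets the axes: it crosses the z-axis at the gridline z = 0; one x-axis crossing is at x = 0; it crosses the y-axis at the gridline y = 0.
4. Assembling these constraints gives the stated polynomial.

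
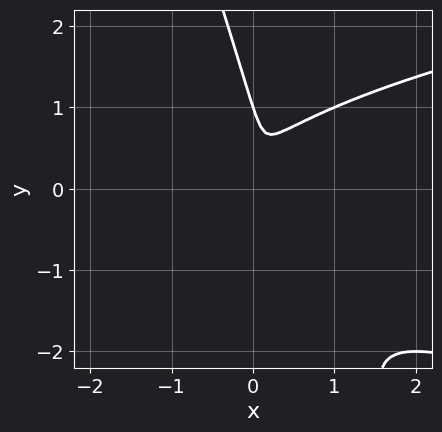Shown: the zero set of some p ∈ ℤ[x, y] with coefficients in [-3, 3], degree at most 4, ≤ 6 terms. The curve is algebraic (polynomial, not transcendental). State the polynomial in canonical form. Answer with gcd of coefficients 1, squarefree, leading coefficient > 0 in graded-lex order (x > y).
3*x*y^2 + y^3 - 3*x^2 - y^2

1. The degree is 3 — the shape is more complex than any degree-2 curve.
2. From the visible intercepts: it crosses the y-axis at the gridline y = 1.
3. Assembling these constraints gives the stated polynomial.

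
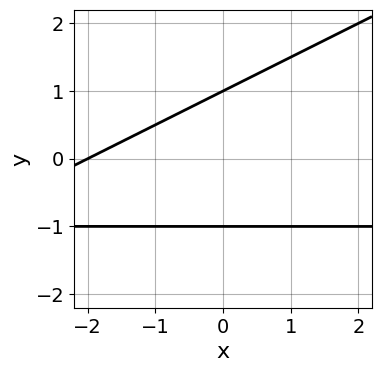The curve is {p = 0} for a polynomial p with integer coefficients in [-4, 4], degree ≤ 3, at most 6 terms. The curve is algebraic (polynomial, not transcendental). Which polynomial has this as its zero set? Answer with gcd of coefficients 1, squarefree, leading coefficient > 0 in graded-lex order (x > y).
x*y - 2*y^2 + x + 2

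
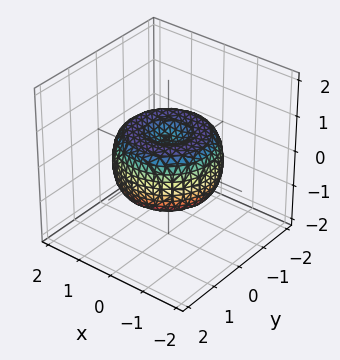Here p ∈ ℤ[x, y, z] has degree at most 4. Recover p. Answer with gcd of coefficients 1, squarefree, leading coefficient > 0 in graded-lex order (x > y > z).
2*x^4 + 4*x^2*y^2 + 2*y^4 - 3*x^2 - 3*y^2 + 3*z^2 - 1

First, the degree is 4 — no degree-3 surface has this shape.
Then, symmetry: every cross-section ⟂ z is a circle, so x, y appear only via x² + y².
Next, checking where it meets the axes: a circular section at z = 0 has radius between 1 and 2.
Finally, these observations pin down the coefficients.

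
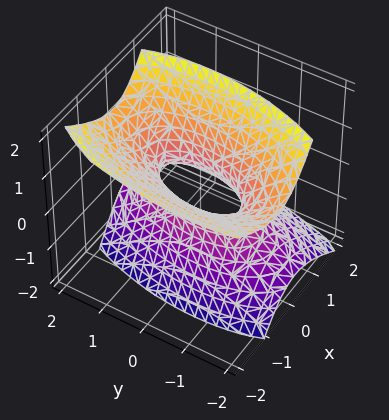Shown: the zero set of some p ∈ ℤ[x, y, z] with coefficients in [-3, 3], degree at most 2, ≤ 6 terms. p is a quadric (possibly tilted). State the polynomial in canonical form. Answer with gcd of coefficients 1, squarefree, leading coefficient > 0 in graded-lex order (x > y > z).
3*x^2 - x*y + 2*x*z + y^2 - 2*z^2 - 1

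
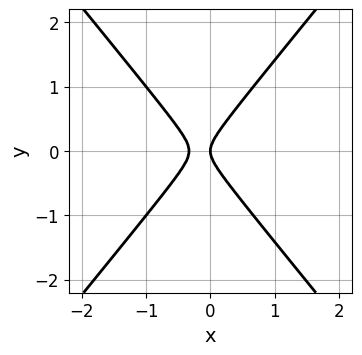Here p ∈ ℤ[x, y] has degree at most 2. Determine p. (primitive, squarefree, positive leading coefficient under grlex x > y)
3*x^2 - 2*y^2 + x

First, deg p = 2.
Then, symmetries: it's symmetric under y → −y, forcing even powers of y.
Then, observable constraints: it crosses the y-axis at the gridline y = 0; one x-axis crossing is at x = 0.
Finally, putting this together gives p.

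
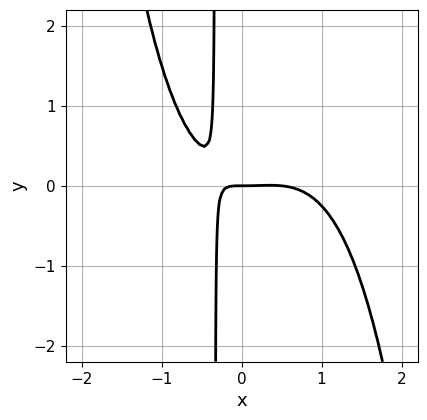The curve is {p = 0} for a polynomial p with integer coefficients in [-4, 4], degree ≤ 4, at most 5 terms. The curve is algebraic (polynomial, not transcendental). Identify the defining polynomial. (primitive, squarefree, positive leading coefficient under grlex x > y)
2*x^4 - x^3 + 3*x*y + y

(a) deg p = 4.
(b) Observable constraints: it meets the y-axis at y = 0 (among the integer gridlines); one x-axis crossing is at x = 0.
(c) Putting this together gives p.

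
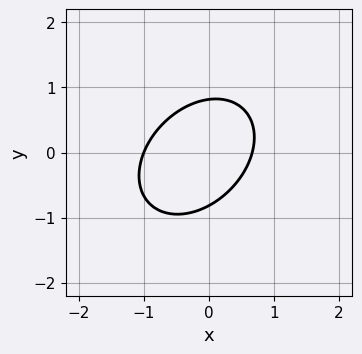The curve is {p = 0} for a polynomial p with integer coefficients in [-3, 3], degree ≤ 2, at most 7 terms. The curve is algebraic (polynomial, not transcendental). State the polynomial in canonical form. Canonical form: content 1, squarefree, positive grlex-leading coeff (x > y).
1. Degree: the shape is more complex than any degree-1 curve, so deg p = 2.
2. Checking where it meets the axes: it crosses the x-axis at the gridline x = -1.
3. Matching integer coefficients to the picture gives p.

3*x^2 - 2*x*y + 3*y^2 + x - 2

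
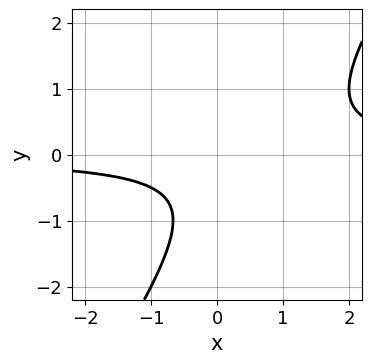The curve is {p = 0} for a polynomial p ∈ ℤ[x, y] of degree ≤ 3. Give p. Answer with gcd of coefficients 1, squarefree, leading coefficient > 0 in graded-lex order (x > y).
3*x*y - 2*y^2 - 2*y - 2

deg p = 2. No degree-1 curve has this shape.
From the visible intercepts: the curve avoids every integer x-axis point in the box; it misses every integer gridline on the y-axis.
The integer polynomial consistent with all of this is the stated p.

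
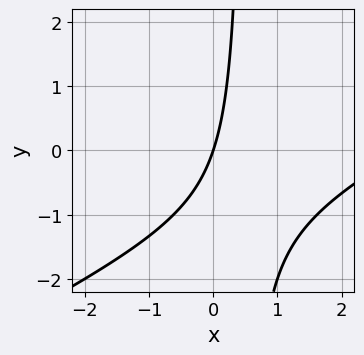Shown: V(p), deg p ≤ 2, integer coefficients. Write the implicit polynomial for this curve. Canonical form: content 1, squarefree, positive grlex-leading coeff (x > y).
(a) Degree: the shape is more complex than any degree-1 curve, so deg p = 2.
(b) From the axis intercepts and sections: it meets the y-axis at y = 0 (among the integer gridlines); it meets the x-axis at x = 0 (among the integer gridlines).
(c) Putting this together gives p.

x^2 - 2*x*y - 3*x + y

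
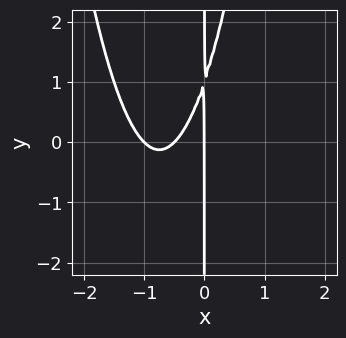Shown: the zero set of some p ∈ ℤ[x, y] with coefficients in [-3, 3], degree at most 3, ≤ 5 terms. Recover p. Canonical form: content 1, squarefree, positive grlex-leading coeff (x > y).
(a) deg p = 3. The shape is more complex than any degree-2 curve.
(b) Against the integer gridlines: every point of the y-axis in the box is on the curve; among the integer gridlines, it crosses the x-axis at x ∈ {-1, 0}.
(c) Putting this together gives p.

2*x^3 + 3*x^2 - x*y + x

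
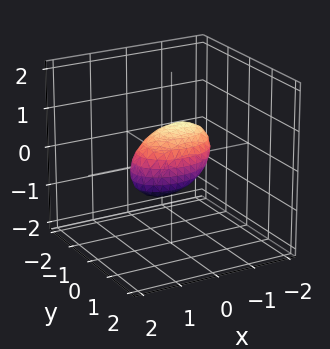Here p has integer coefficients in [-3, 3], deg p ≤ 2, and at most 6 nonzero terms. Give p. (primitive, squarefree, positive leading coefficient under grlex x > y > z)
1. deg p = 2. No degree-1 surface has this shape.
2. From the visible intercepts: among the integer gridlines, it crosses the x-axis at x ∈ {-1, 1}.
3. Together with the visible shape, these determine p as stated.

x^2 + x*z + 2*y^2 + y*z + 2*z^2 - 1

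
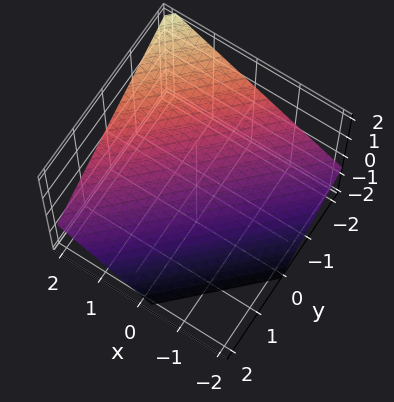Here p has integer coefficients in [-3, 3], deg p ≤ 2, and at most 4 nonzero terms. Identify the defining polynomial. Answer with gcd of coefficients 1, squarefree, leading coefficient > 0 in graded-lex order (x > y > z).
1. deg p = 1. The surface is flat (a plane).
2. Reading off the gridlines: it crosses the y-axis at the gridline y = -1; one x-axis crossing is at x = 1.
3. Matching integer coefficients to the picture gives p.

2*x - 2*y - 3*z - 2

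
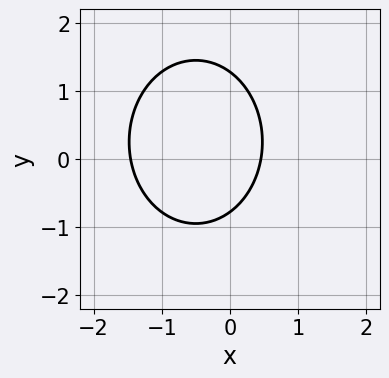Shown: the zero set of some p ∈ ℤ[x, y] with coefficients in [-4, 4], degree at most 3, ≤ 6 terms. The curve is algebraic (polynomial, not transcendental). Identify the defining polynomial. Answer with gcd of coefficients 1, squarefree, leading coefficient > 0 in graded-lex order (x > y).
(a) The degree is 2 — a generic line meets the curve in up to 2 points.
(b) Solving for integer coefficients yields p as stated.

3*x^2 + 2*y^2 + 3*x - y - 2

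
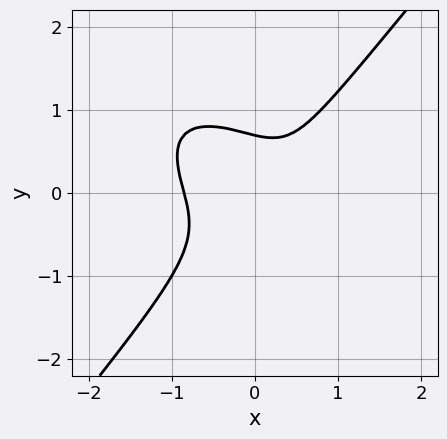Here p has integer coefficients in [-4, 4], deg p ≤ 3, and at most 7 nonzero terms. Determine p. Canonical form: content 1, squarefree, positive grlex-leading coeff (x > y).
3*x^3 + 2*x^2*y - 3*y^3 - x + 1

(a) Degree: a generic line meets the curve in up to 3 points, so deg p = 3.
(b) Matching integer coefficients to the picture gives p.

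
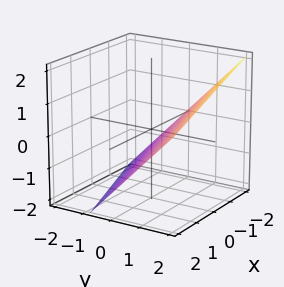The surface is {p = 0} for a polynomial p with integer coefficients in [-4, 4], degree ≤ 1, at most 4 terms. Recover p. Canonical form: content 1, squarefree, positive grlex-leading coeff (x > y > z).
1. Degree: the surface is flat (a plane), so deg p = 1.
2. Against the integer gridlines: it meets the x-axis at x = -2 (among the integer gridlines).
3. These observations pin down the coefficients.

x - 3*y + 3*z + 2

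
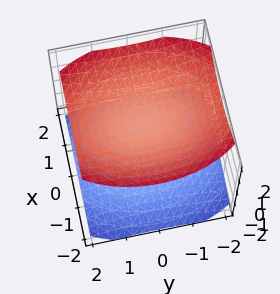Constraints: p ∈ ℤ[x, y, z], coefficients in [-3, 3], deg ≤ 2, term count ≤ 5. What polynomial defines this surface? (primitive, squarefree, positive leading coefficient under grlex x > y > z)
1. There are 2 components.
2. The degree is 2 — two sheets facing apart; a quadric.
3. Symmetries: it's symmetric under y → −y, forcing even powers of y; the x ↦ −x reflection is a symmetry, so x appears only in even powers; the z ↦ −z reflection is a symmetry, so z appears only in even powers.
4. From the visible intercepts: no y-intercept at any integer in the box; it misses every integer gridline on the x-axis; the z-axis gridline crossings are at z ∈ {-1, 1}.
5. Solving for integer coefficients yields p as stated.

2*x^2 + y^2 - 3*z^2 + 3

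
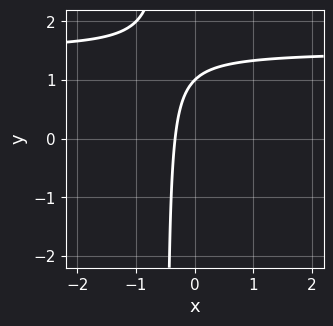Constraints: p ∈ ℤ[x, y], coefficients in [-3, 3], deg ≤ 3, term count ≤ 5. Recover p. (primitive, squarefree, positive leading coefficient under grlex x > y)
2*x*y - 3*x + y - 1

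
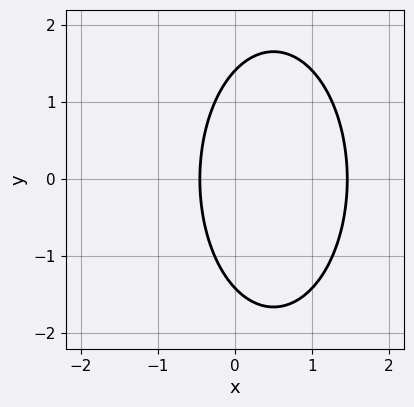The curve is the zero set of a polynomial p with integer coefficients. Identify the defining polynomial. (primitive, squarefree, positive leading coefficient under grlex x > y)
(a) deg p = 2. The shape is more complex than any degree-1 curve.
(b) Symmetries: the y ↦ −y reflection is a symmetry, so y appears only in even powers.
(c) Assembling these constraints gives the stated polynomial.

3*x^2 + y^2 - 3*x - 2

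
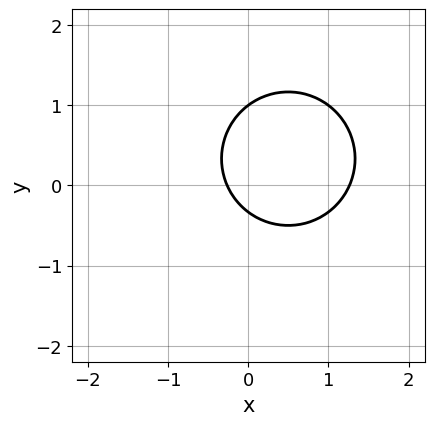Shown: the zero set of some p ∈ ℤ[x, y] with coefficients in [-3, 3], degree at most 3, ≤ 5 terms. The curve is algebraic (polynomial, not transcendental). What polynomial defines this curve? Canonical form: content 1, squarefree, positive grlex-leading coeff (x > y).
First, degree: no degree-1 curve has this shape, so deg p = 2.
Then, from the axis intercepts and sections: it meets the y-axis at y = 1 (among the integer gridlines).
Finally, the integer polynomial consistent with all of this is the stated p.

3*x^2 + 3*y^2 - 3*x - 2*y - 1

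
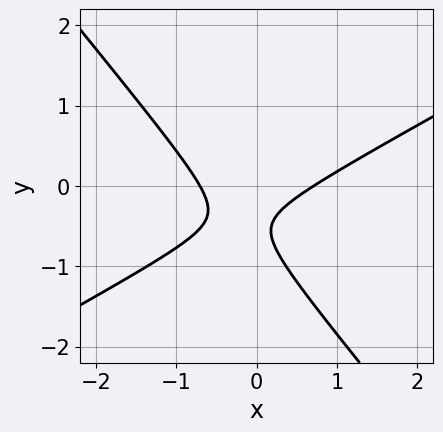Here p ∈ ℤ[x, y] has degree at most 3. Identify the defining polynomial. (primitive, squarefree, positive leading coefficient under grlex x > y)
2*x^2 - 2*x*y - 3*y^2 - 3*y - 1

The degree is 2 — a generic line meets the curve in up to 2 points.
Reading off the gridlines: no y-intercept at any integer in the box.
The integer polynomial consistent with all of this is the stated p.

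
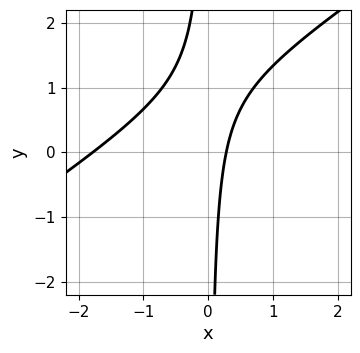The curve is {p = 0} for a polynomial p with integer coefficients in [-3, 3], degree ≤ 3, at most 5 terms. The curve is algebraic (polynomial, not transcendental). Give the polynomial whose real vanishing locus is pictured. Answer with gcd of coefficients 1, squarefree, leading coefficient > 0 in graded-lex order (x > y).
deg p = 2. No degree-1 curve has this shape.
Against the integer gridlines: it misses every integer gridline on the y-axis.
The integer polynomial consistent with all of this is the stated p.

2*x^2 - 3*x*y + 3*x - 1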